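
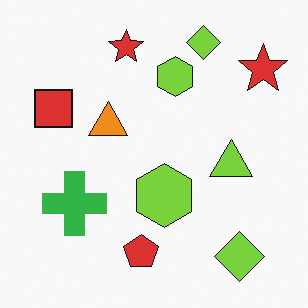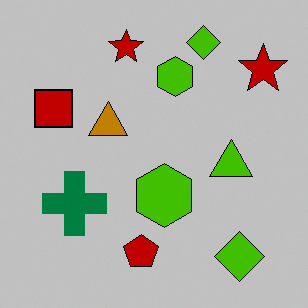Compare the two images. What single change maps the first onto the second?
The second image is the first heavily posterized to just a handful of flat colors.

Each flat color has snapped to a coarser quantized level — most visibly, the near-white background has dropped to a flat grey.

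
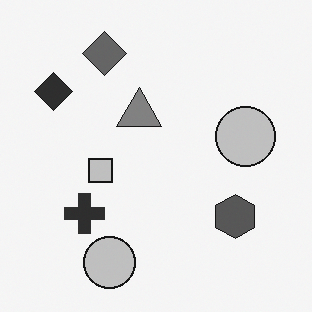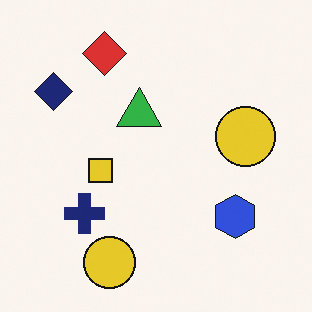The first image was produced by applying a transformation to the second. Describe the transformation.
This is the original image converted to grayscale.

All color is removed — every shape is now a shade of grey.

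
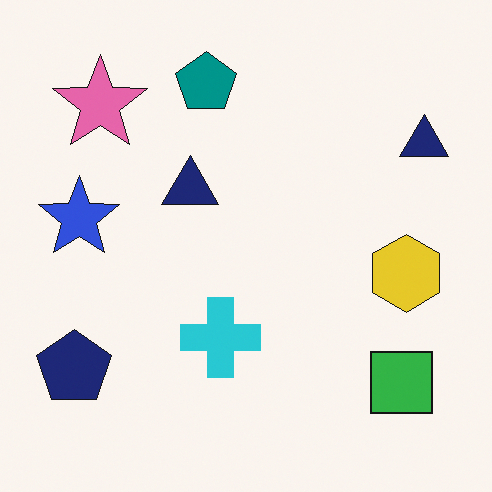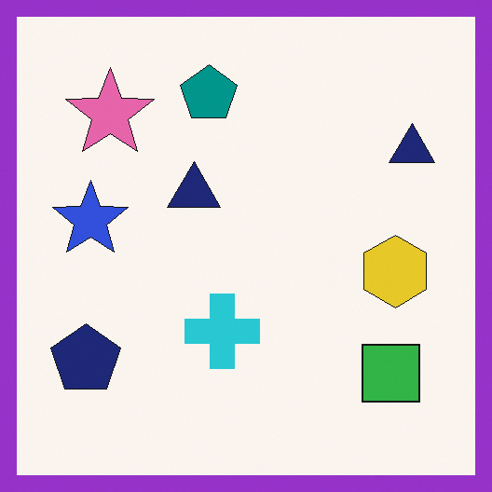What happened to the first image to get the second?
It was framed with a purple border.

A solid purple frame runs around the edge of the second image, with the content slightly shrunk inside it.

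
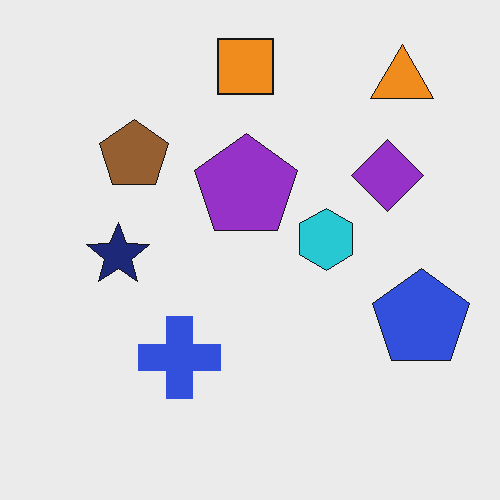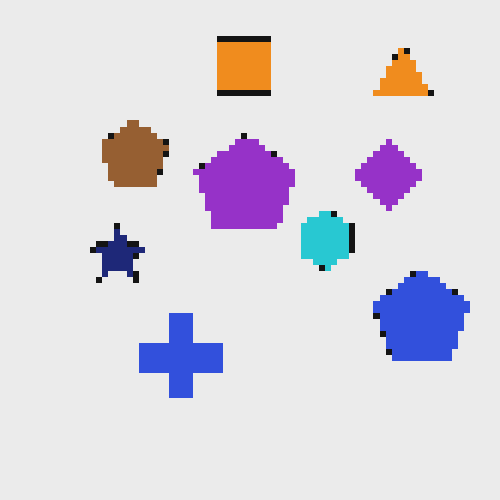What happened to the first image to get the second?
This is the original image pixelated into visible square blocks.

Shapes are reduced to large square blocks; fine edges and outlines are lost — a downscale-then-upscale (mosaic) effect.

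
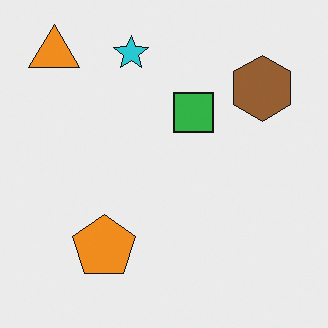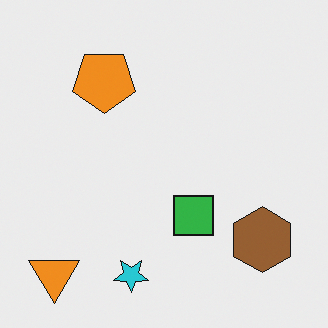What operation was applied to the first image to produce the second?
The second image is the first flipped vertically (top ↔ bottom).

The orange triangle is in the top-left of the first image and the bottom-left of the second — shapes on opposite sides of the horizontal midline have swapped in a mirror flip.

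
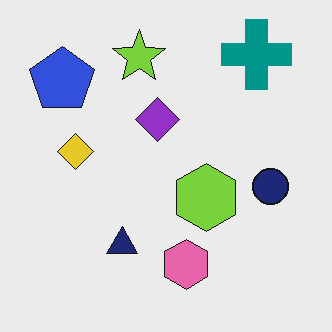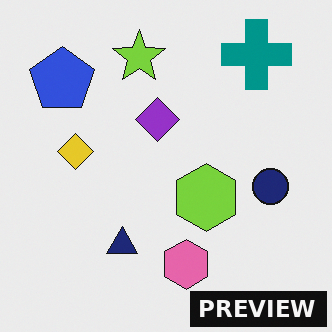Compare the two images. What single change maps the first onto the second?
Watermarked with the text "PREVIEW" in the lower-right corner.

A dark label reading "PREVIEW" appears in the lower-right corner.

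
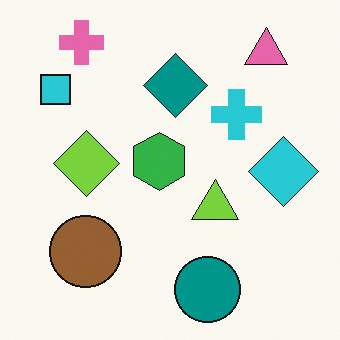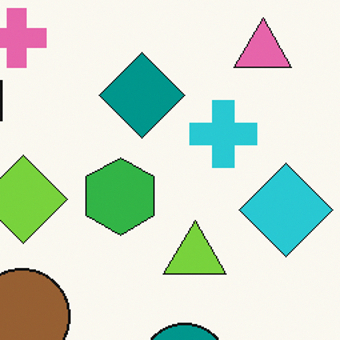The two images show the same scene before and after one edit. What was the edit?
The transformation is: cropped to a modestly smaller region and rescaled.

The visible shapes are larger and the field of view is narrower; shapes near the original edges may be partly or wholly outside the frame — a crop-and-rescale.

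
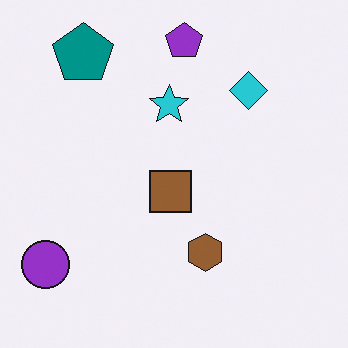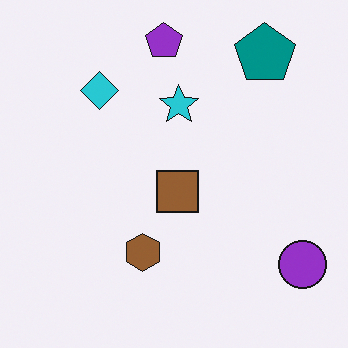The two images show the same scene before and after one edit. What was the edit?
The transformation is: flipped horizontally (left ↔ right).

The purple circle is in the bottom-left of the first image and the bottom-right of the second — shapes on opposite sides of the vertical midline have swapped in a mirror flip.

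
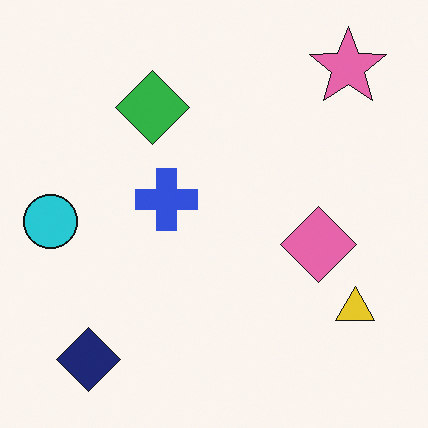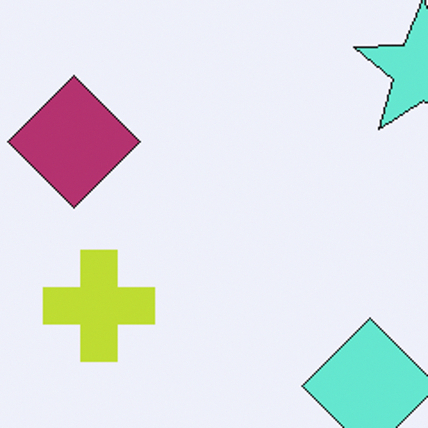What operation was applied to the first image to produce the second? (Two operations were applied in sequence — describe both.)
The image was cropped to a noticeably smaller region and rescaled, then hue-shifted by a large amount.

The visible shapes are larger and the field of view is narrower; shapes near the original edges may be partly or wholly outside the frame — a crop-and-rescale. Every shape's color has rotated by the same amount around the hue wheel — a uniform hue shift.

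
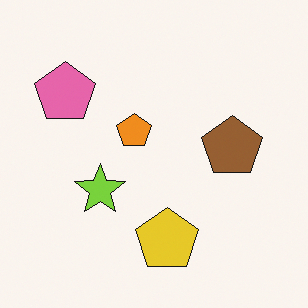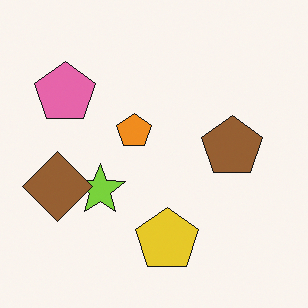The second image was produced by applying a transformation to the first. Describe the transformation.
The image was overlaid with an additional brown diamond.

A brown diamond appears in the second image that is absent from the first.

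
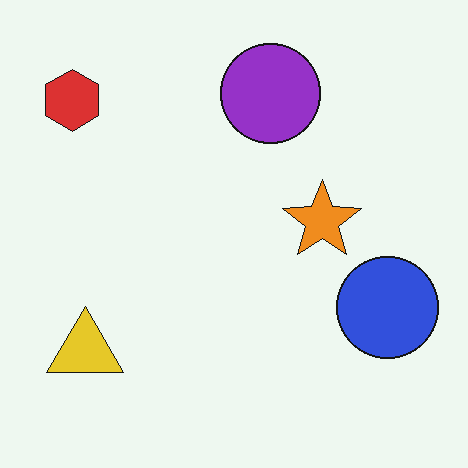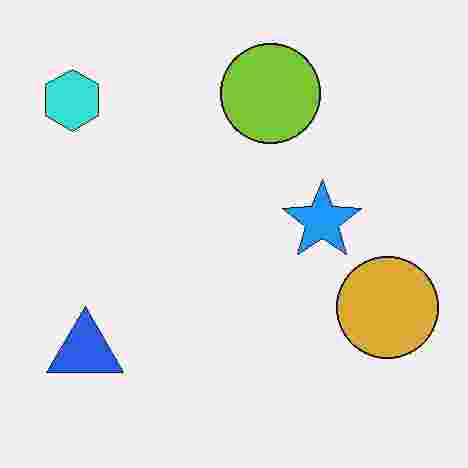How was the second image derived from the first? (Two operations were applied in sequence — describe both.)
It was hue-shifted through roughly half the color wheel, then degraded with heavy JPEG compression.

Every shape's color has rotated by the same amount around the hue wheel — a uniform hue shift. Blocky 8×8 compression artifacts appear around shape edges and the flat background shows ringing — characteristic JPEG degradation.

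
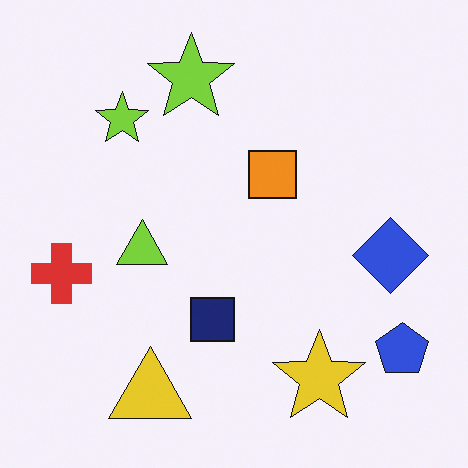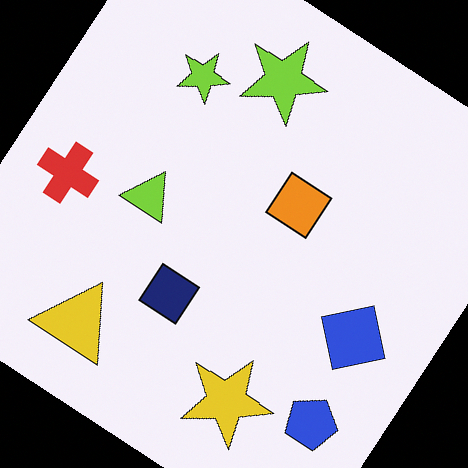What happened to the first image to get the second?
The transformation is: rotated clockwise by a large amount — several tens of degrees.

Every shape is tilted by the same angle and the image corners show triangular fill wedges — a whole-image rotation by a non-right angle.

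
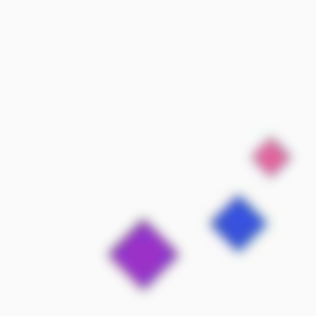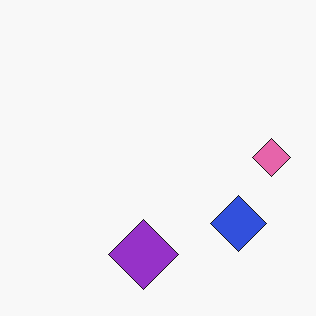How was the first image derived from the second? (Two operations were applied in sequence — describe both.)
Degraded with heavy JPEG compression, then heavily blurred.

Blocky 8×8 compression artifacts appear around shape edges and the flat background shows ringing — characteristic JPEG degradation. Shape edges and outlines are uniformly softened across the whole image.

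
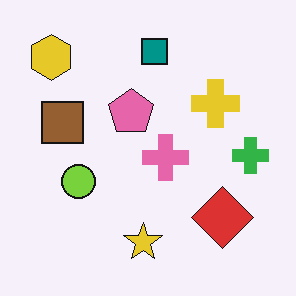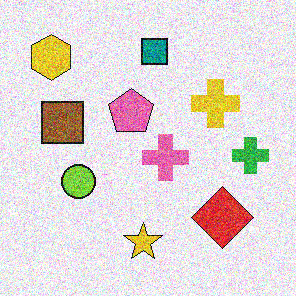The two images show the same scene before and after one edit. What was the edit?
The second image is the first degraded with strong gaussian noise.

Random speckle covers the whole image, including the flat background.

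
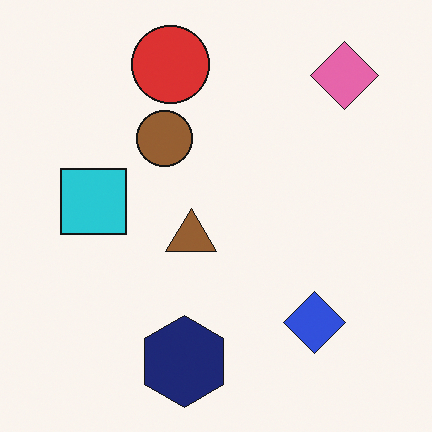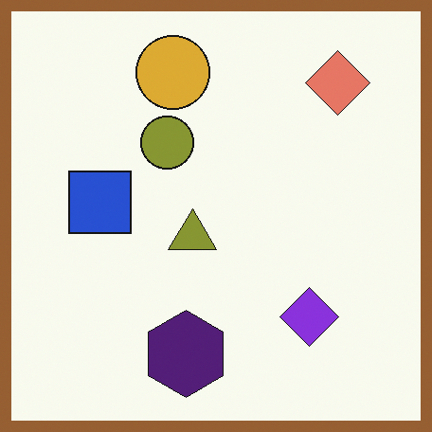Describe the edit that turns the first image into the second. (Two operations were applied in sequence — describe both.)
The transformation is: hue-shifted by a small amount, then framed with a brown border.

Every shape's color has rotated by the same amount around the hue wheel — a uniform hue shift. A solid brown frame runs around the edge of the second image, with the content slightly shrunk inside it.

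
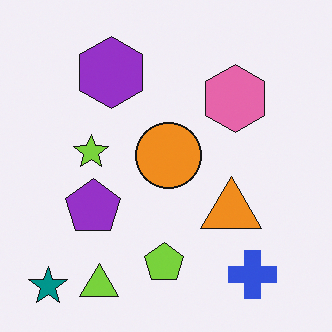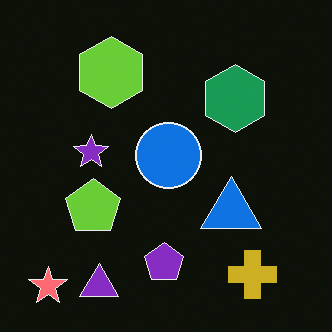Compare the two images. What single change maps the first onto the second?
The transformation is: color-inverted (negative).

The light background has become dark and every shape's color is its complement — a photographic negative.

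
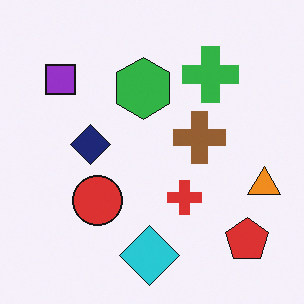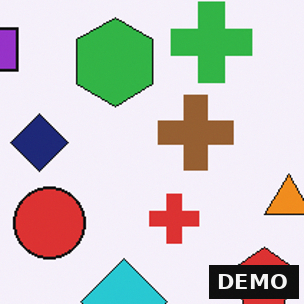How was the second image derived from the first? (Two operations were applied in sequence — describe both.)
This is the original image cropped slightly and scaled back up, then watermarked with the text "DEMO" in the lower-right corner.

The visible shapes are larger and the field of view is narrower; shapes near the original edges may be partly or wholly outside the frame — a crop-and-rescale. A dark label reading "DEMO" appears in the lower-right corner.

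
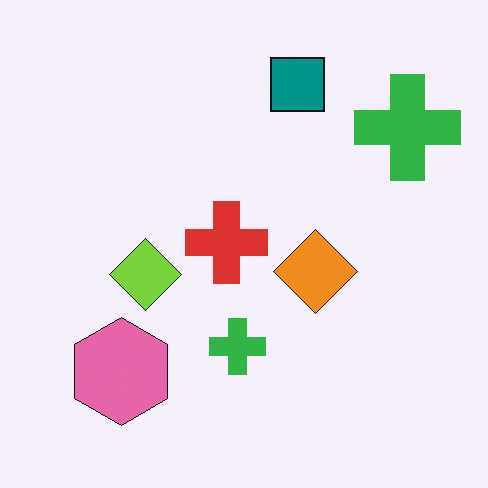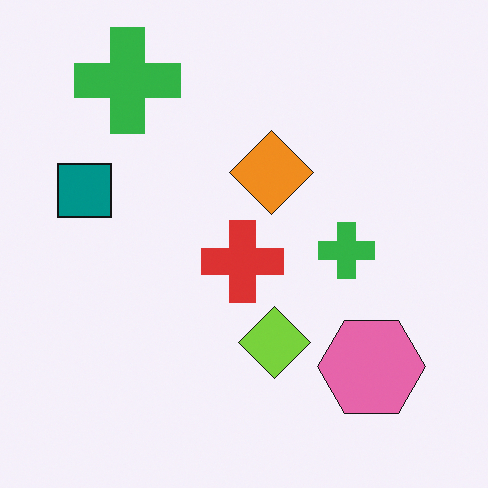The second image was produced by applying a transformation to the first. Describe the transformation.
Rotated 90° counter-clockwise.

The pink hexagon sits in the bottom-left of the first image and the bottom-right of the second — consistent with a whole-image 90° counter-clockwise rotation.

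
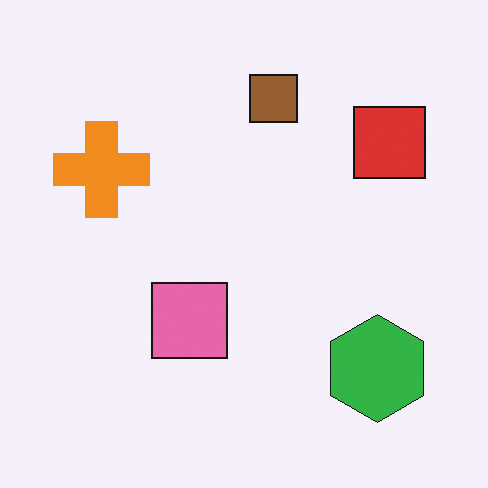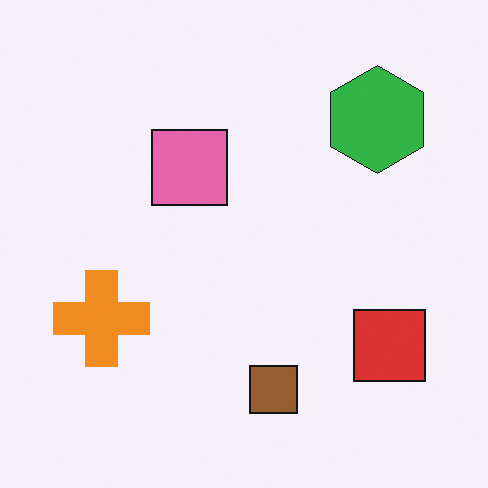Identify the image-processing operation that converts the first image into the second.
The image was flipped vertically (top ↔ bottom).

The brown square is in the top of the first image and the bottom of the second — shapes on opposite sides of the horizontal midline have swapped in a mirror flip.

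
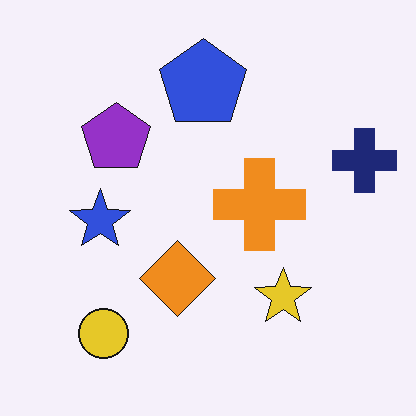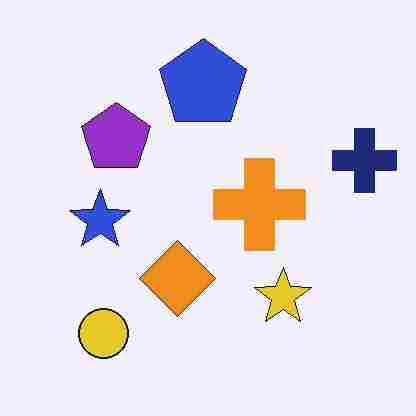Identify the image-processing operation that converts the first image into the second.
Heavily JPEG-compressed with obvious blocking artifacts.

Blocky 8×8 compression artifacts appear around shape edges and the flat background shows ringing — characteristic JPEG degradation.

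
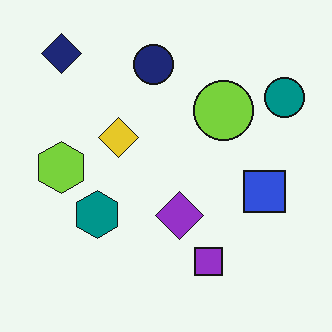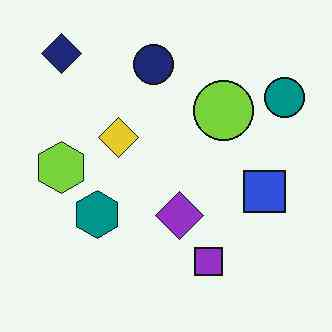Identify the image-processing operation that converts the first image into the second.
JPEG-compressed with visible artifacts.

Blocky 8×8 compression artifacts appear around shape edges and the flat background shows ringing — characteristic JPEG degradation.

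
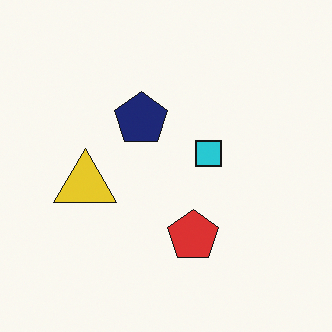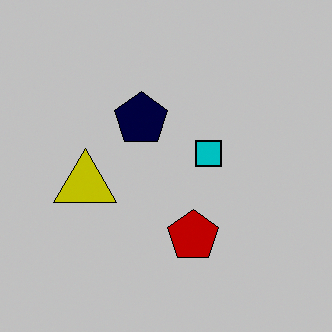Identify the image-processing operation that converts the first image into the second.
Heavily posterized to just a handful of flat colors.

Each flat color has snapped to a coarser quantized level — most visibly, the near-white background has dropped to a flat grey.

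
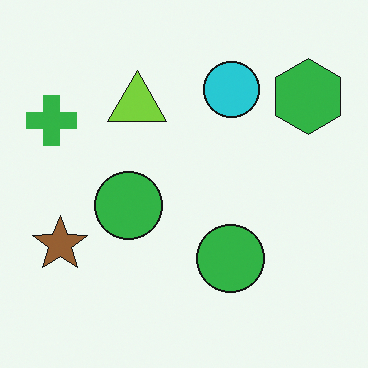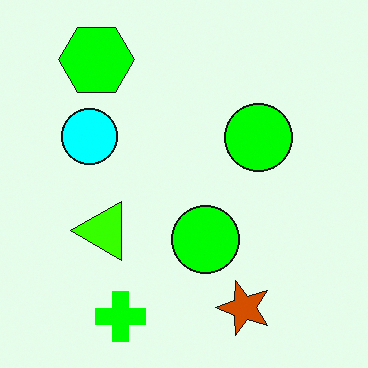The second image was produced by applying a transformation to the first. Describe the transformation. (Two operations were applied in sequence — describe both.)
The image was made much more vivid (saturation change), then rotated 90° counter-clockwise.

All colors are more vivid — a global saturation change. The green hexagon sits in the top-right of the first image and the top-left of the second — consistent with a whole-image 90° counter-clockwise rotation.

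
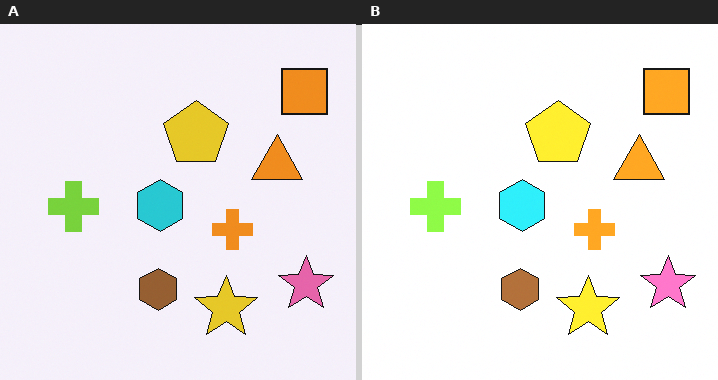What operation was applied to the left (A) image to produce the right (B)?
The transformation is: brightened a little.

Every pixel — background and shapes alike — is uniformly brightened.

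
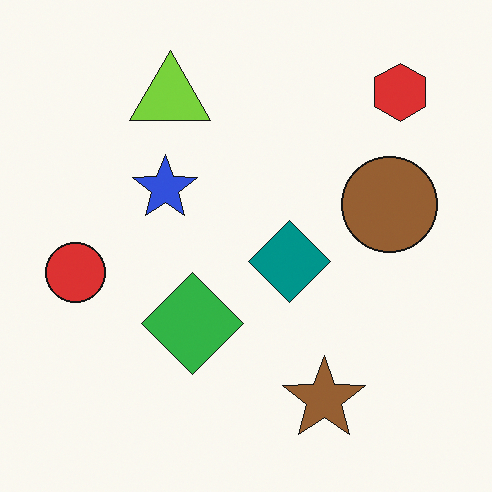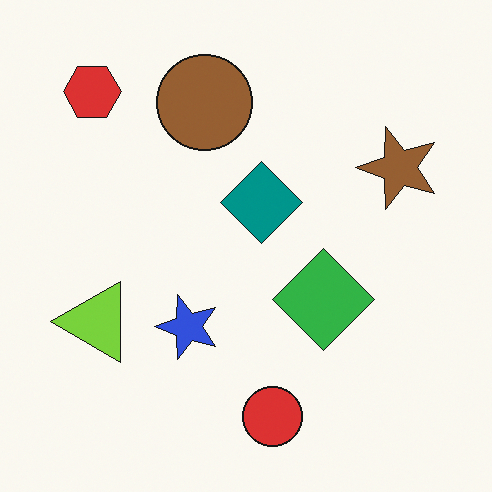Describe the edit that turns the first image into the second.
The transformation is: rotated 90° counter-clockwise.

The red hexagon sits in the top-right of the first image and the top-left of the second — consistent with a whole-image 90° counter-clockwise rotation.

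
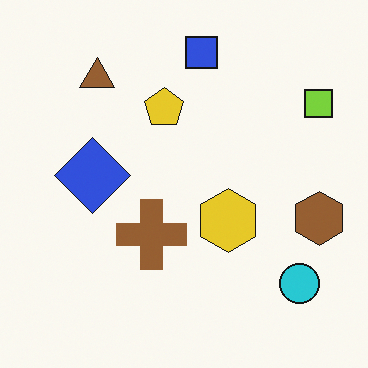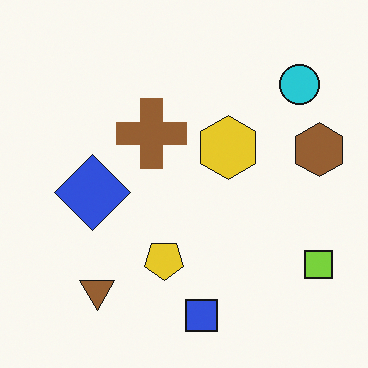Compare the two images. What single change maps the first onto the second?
This is the original image flipped vertically (top ↔ bottom).

The blue square is in the top of the first image and the bottom of the second — shapes on opposite sides of the horizontal midline have swapped in a mirror flip.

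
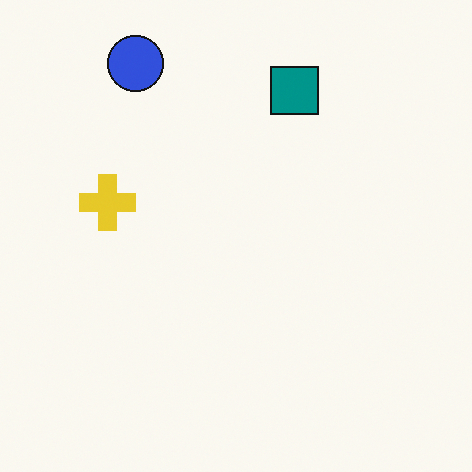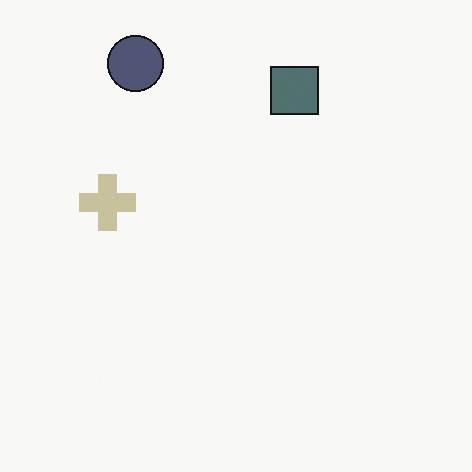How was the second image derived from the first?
It was made much more muted (saturation change).

All colors are more muted and greyish — a global saturation change.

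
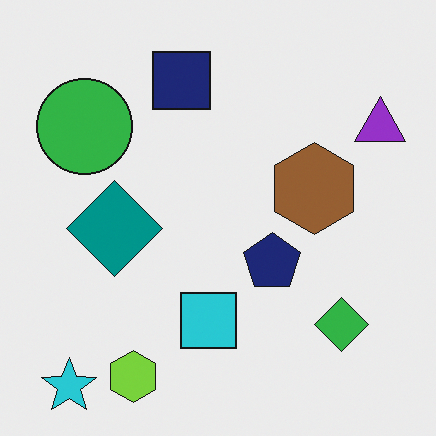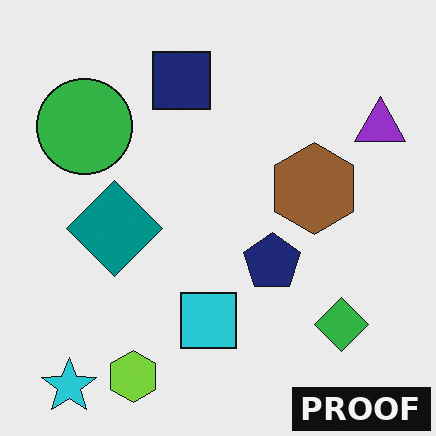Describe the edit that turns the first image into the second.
It was watermarked with the text "PROOF" in the lower-right corner.

A dark label reading "PROOF" appears in the lower-right corner.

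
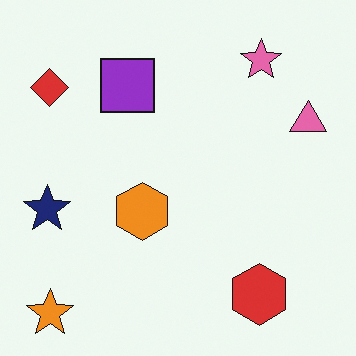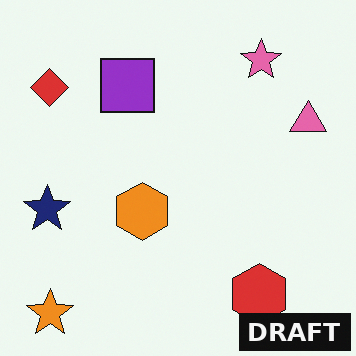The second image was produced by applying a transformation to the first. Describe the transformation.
The transformation is: watermarked with the text "DRAFT" in the lower-right corner.

A dark label reading "DRAFT" appears in the lower-right corner.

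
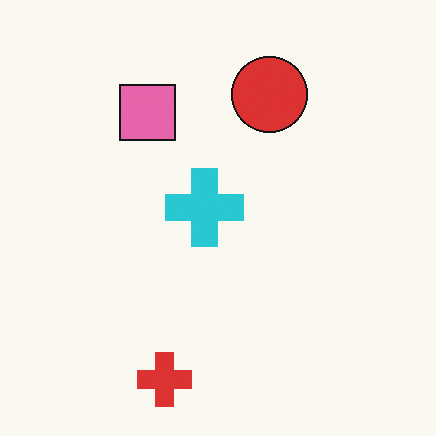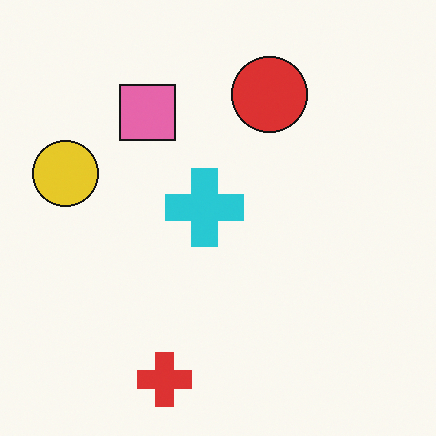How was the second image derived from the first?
The second image is the first overlaid with an additional yellow circle.

A yellow circle appears in the second image that is absent from the first.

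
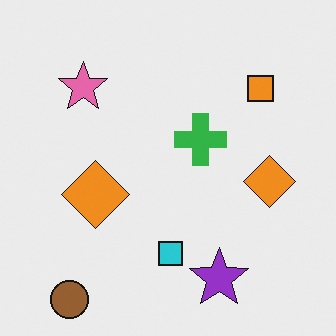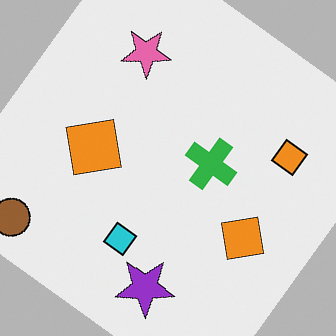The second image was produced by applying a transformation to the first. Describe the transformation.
This is the original image rotated clockwise by a large amount — several tens of degrees.

Every shape is tilted by the same angle and the image corners show triangular fill wedges — a whole-image rotation by a non-right angle.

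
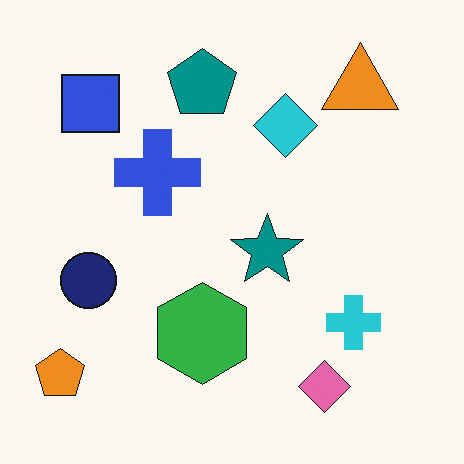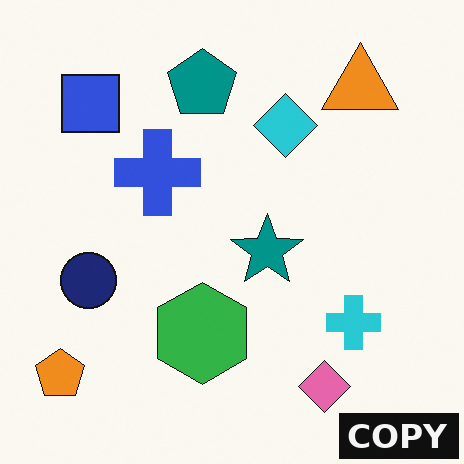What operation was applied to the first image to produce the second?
This is the original image watermarked with the text "COPY" in the lower-right corner.

A dark label reading "COPY" appears in the lower-right corner.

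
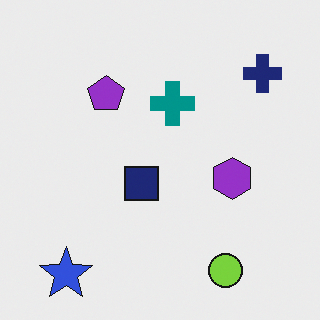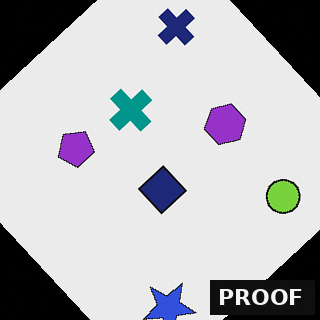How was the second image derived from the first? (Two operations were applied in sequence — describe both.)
This is the original image rotated counter-clockwise by a large amount — several tens of degrees, then watermarked with the text "PROOF" in the lower-right corner.

Every shape is tilted by the same angle and the image corners show triangular fill wedges — a whole-image rotation by a non-right angle. A dark label reading "PROOF" appears in the lower-right corner.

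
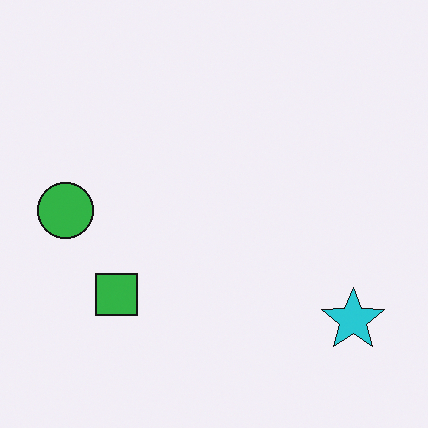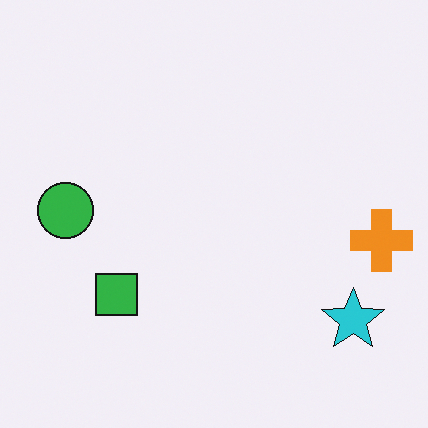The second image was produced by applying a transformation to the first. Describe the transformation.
The second image is the first overlaid with an additional orange cross.

An orange cross appears in the second image that is absent from the first.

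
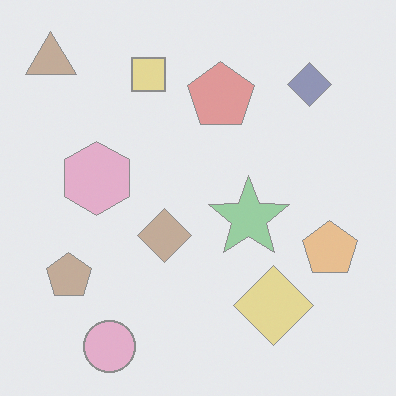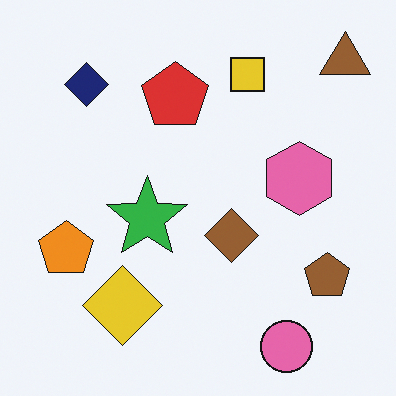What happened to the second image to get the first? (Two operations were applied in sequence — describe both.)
It was flipped horizontally (left ↔ right), then given much lower contrast.

The brown triangle is in the top-right of the second image and the top-left of the first — shapes on opposite sides of the vertical midline have swapped in a mirror flip. Tones are pushed toward mid-grey across the whole image — a global contrast change.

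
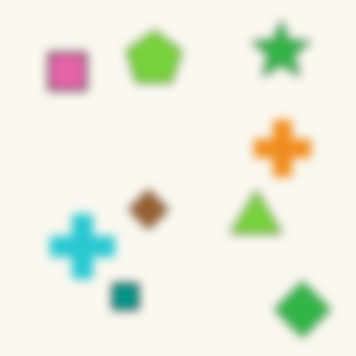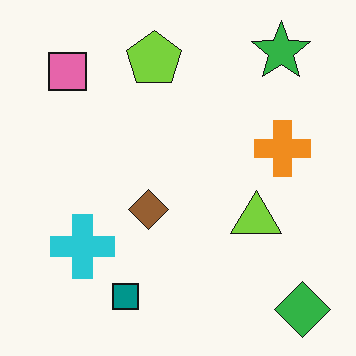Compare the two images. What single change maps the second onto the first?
The first image is the second noticeably gaussian-blurred.

Shape edges and outlines are uniformly softened across the whole image.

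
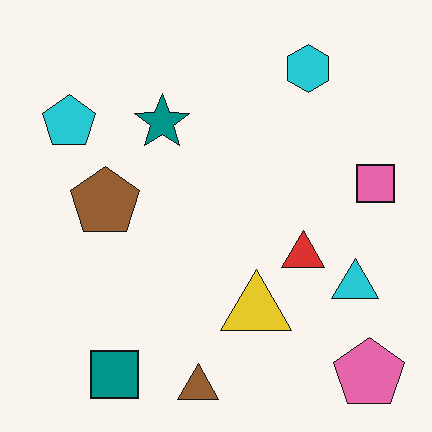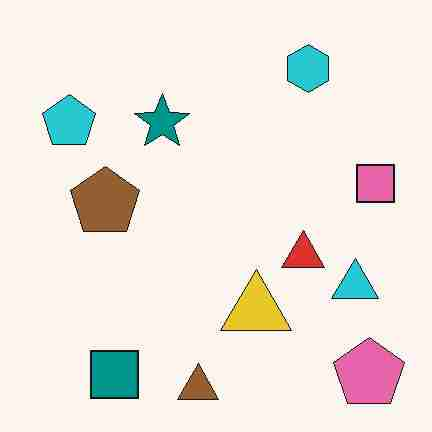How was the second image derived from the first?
The second image is the first degraded with heavy JPEG compression.

Blocky 8×8 compression artifacts appear around shape edges and the flat background shows ringing — characteristic JPEG degradation.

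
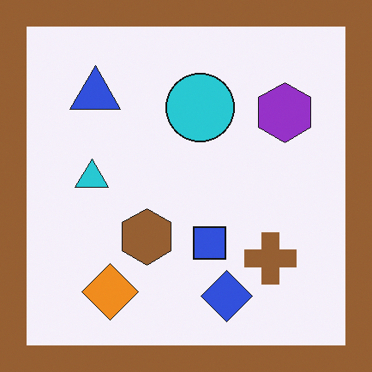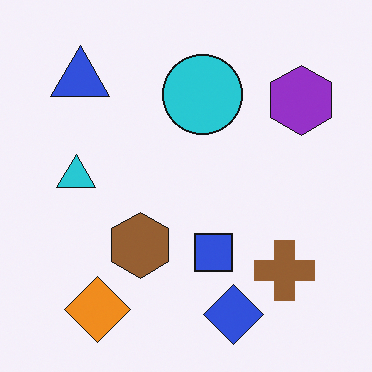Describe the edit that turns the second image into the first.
This is the original image framed with a brown border.

A solid brown frame runs around the edge of the first image, with the content slightly shrunk inside it.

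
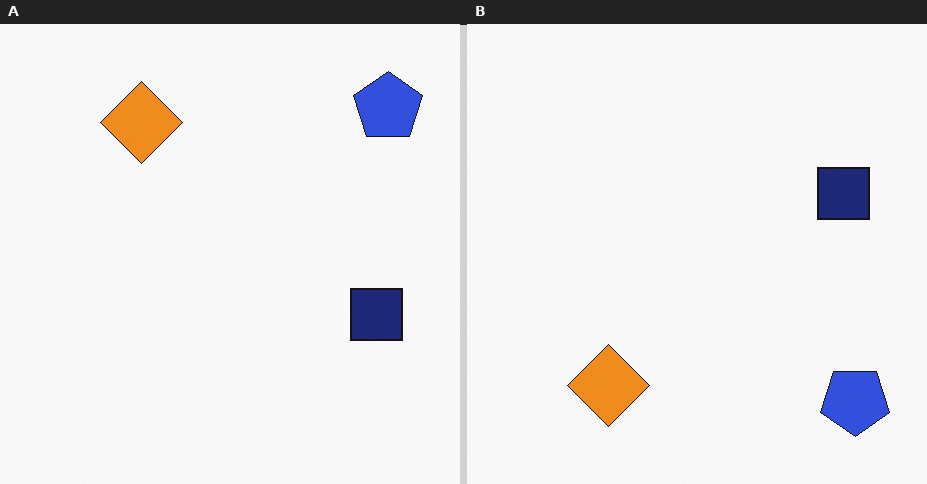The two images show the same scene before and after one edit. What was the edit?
It was flipped vertically (top ↔ bottom).

The blue pentagon is in the top-right of the left (A) image and the bottom-right of the right (B) — shapes on opposite sides of the horizontal midline have swapped in a mirror flip.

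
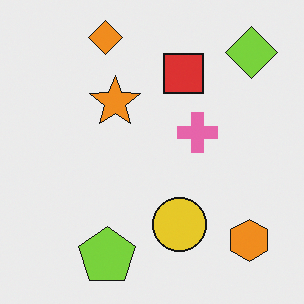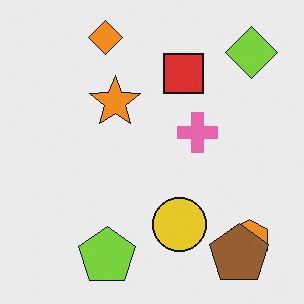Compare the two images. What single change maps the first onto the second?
The image was overlaid with an additional brown pentagon.

A brown pentagon appears in the second image that is absent from the first.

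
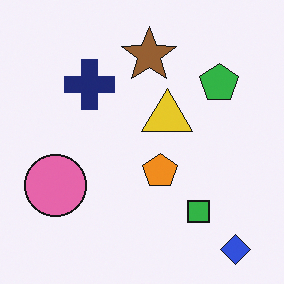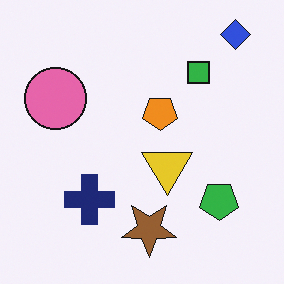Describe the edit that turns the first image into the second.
Flipped vertically (top ↔ bottom).

The blue diamond is in the bottom-right of the first image and the top-right of the second — shapes on opposite sides of the horizontal midline have swapped in a mirror flip.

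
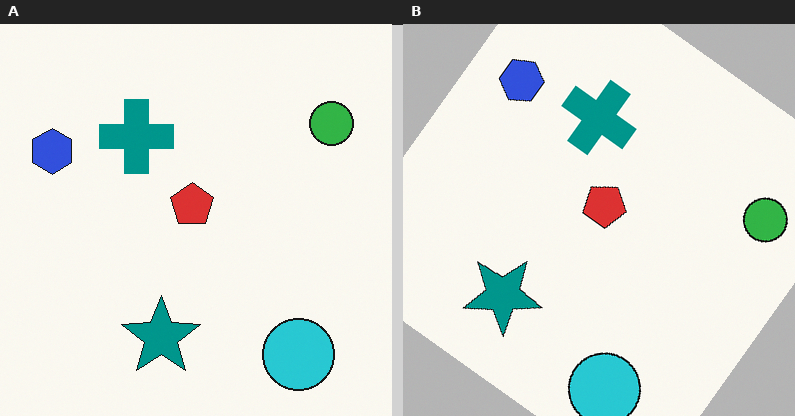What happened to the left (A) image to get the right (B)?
Rotated clockwise by a large amount — several tens of degrees.

Every shape is tilted by the same angle and the image corners show triangular fill wedges — a whole-image rotation by a non-right angle.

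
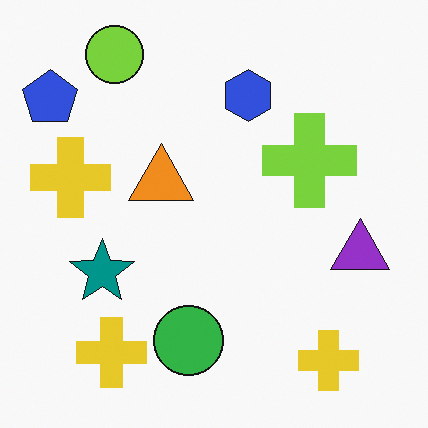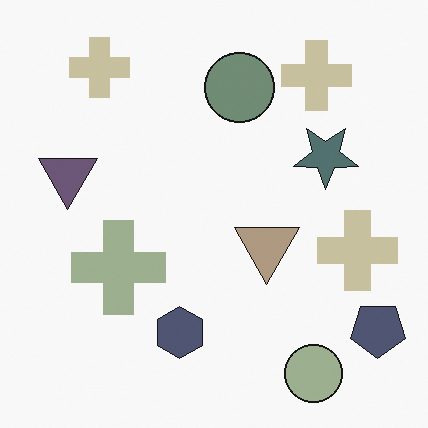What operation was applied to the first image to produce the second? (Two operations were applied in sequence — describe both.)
The second image is the first made much more muted (saturation change), then rotated 180°.

All colors are more muted and greyish — a global saturation change. The blue pentagon sits in the top-left of the first image and the bottom-right of the second — consistent with a whole-image 180° rotation.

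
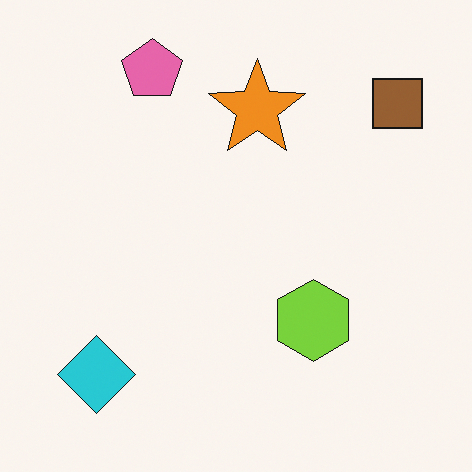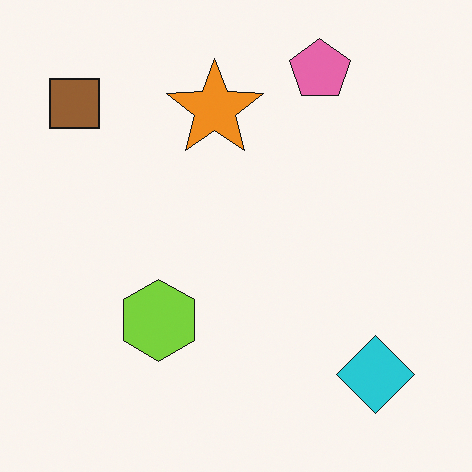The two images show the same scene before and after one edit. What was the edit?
The image was flipped horizontally (left ↔ right).

The brown square is in the top-right of the first image and the top-left of the second — shapes on opposite sides of the vertical midline have swapped in a mirror flip.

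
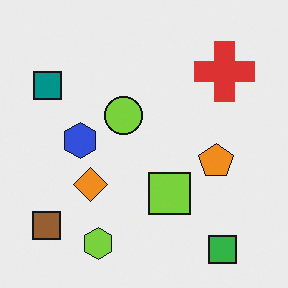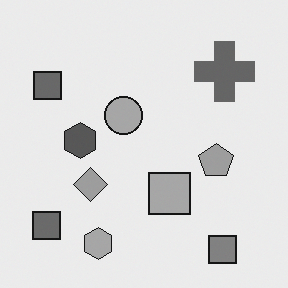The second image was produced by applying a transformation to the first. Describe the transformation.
Converted to grayscale.

All color is removed — every shape is now a shade of grey.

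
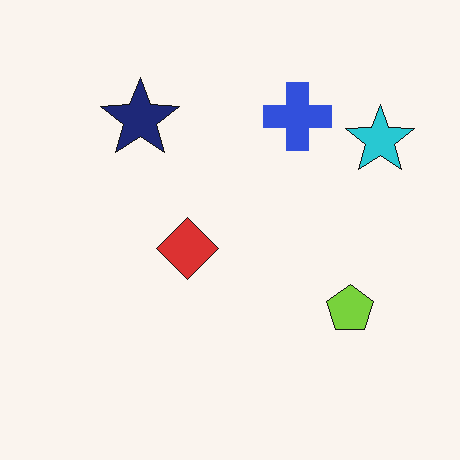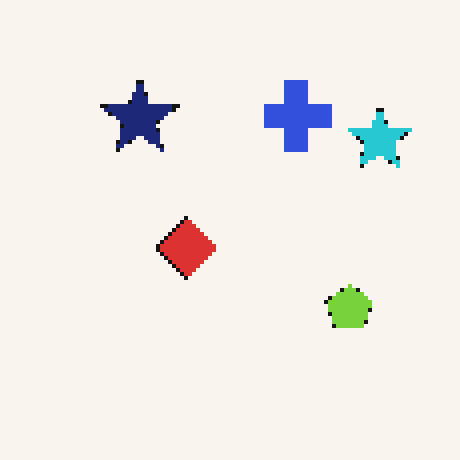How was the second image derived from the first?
This is the original image mildly pixelated.

Shapes are reduced to large square blocks; fine edges and outlines are lost — a downscale-then-upscale (mosaic) effect.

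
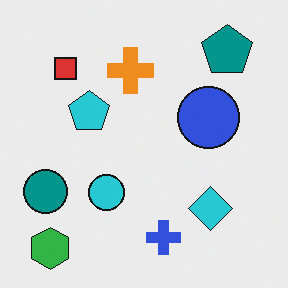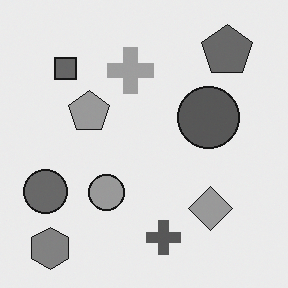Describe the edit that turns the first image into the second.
Converted to grayscale.

All color is removed — every shape is now a shade of grey.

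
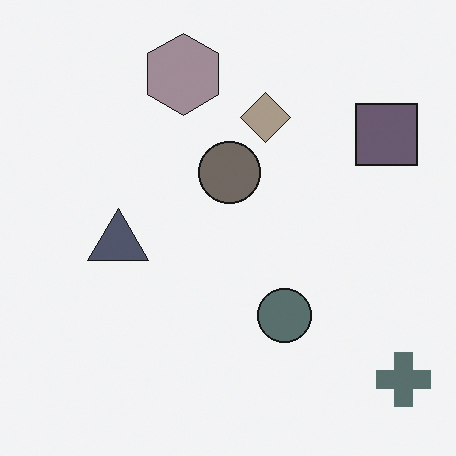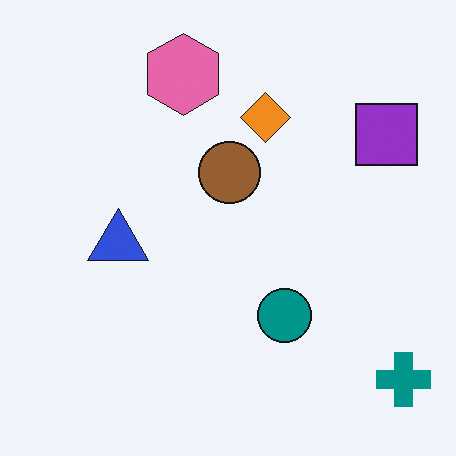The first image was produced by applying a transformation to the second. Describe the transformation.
This is the original image heavily desaturated.

All colors are more muted and greyish — a global saturation change.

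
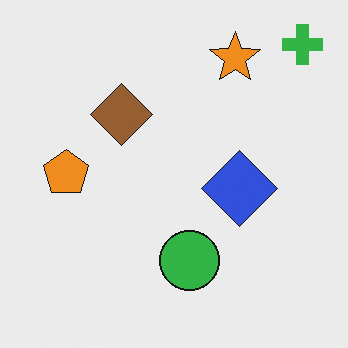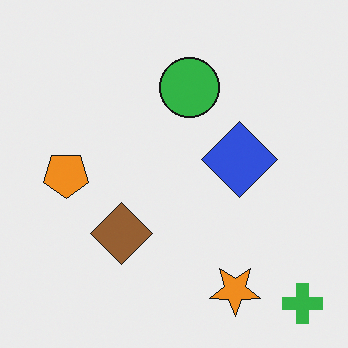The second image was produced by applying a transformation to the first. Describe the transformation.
This is the original image flipped vertically (top ↔ bottom).

The green cross is in the top-right of the first image and the bottom-right of the second — shapes on opposite sides of the horizontal midline have swapped in a mirror flip.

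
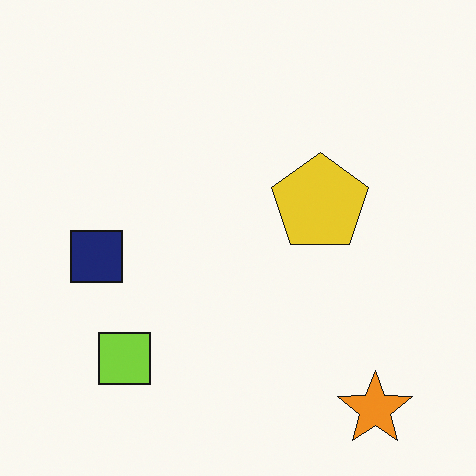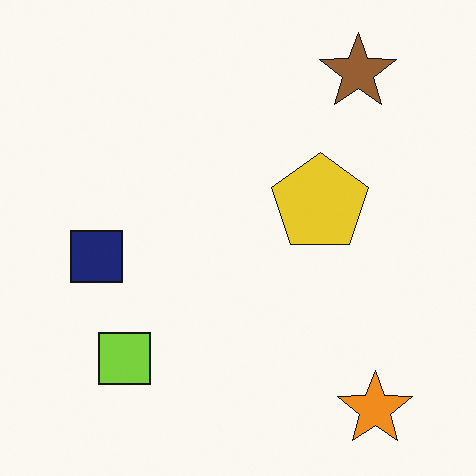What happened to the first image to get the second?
The transformation is: overlaid with an additional brown star.

A brown star appears in the second image that is absent from the first.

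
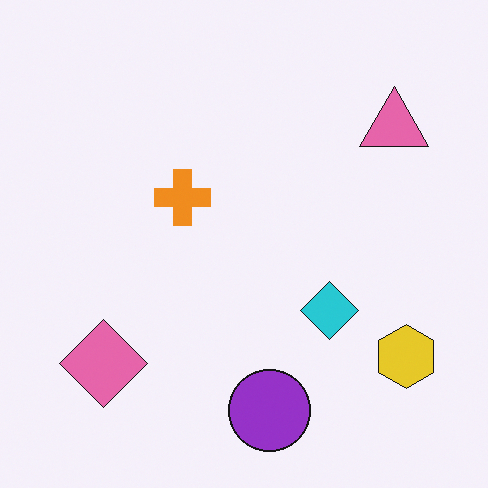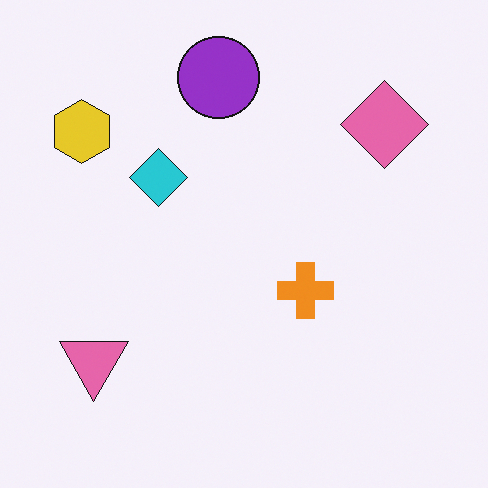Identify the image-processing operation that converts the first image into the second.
Rotated 180°.

The yellow hexagon sits in the bottom-right of the first image and the top-left of the second — consistent with a whole-image 180° rotation.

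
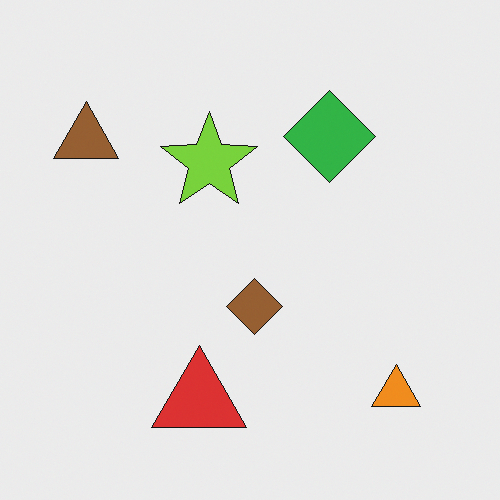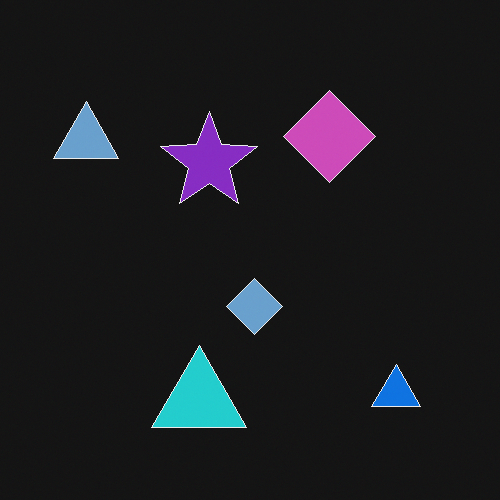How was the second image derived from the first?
It was color-inverted (negative).

The light background has become dark and every shape's color is its complement — a photographic negative.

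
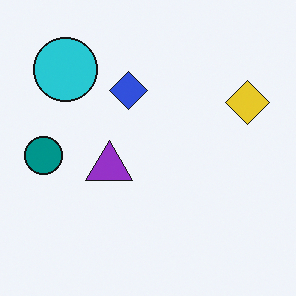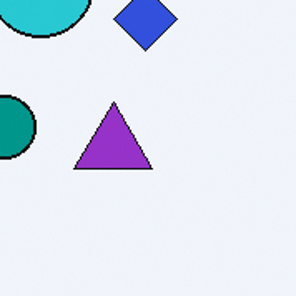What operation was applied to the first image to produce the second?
It was cropped to a noticeably smaller region and rescaled.

The visible shapes are larger and the field of view is narrower; shapes near the original edges may be partly or wholly outside the frame — a crop-and-rescale.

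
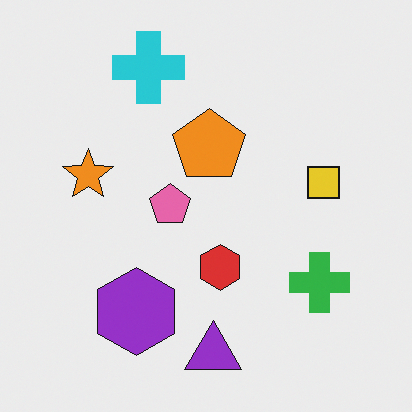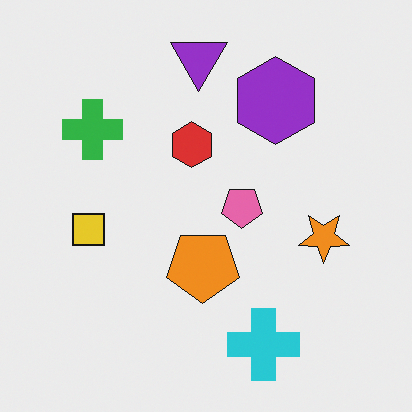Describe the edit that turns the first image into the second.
The transformation is: rotated 180°.

The cyan cross sits in the top of the first image and the bottom of the second — consistent with a whole-image 180° rotation.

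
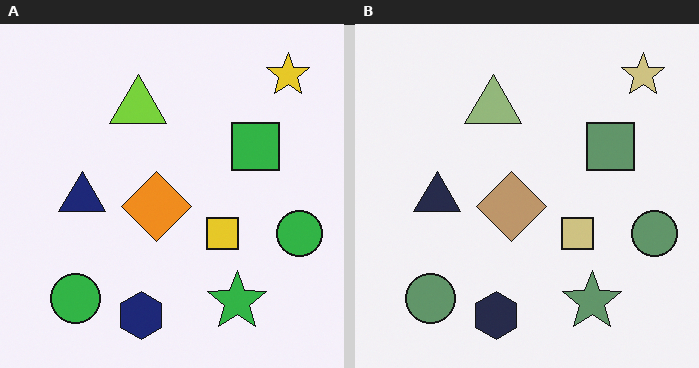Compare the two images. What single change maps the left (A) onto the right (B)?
It was made much more muted (saturation change).

All colors are more muted and greyish — a global saturation change.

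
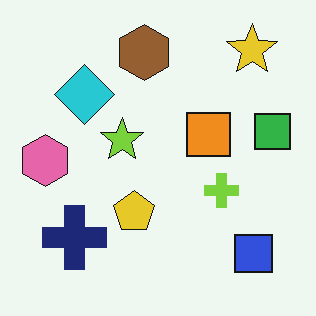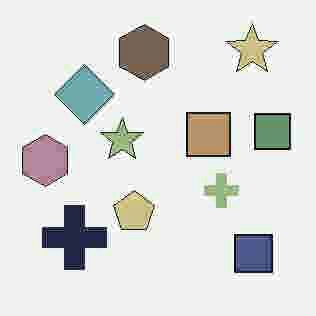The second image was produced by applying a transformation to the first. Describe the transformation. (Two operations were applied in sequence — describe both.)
The image was degraded with heavy JPEG compression, then heavily desaturated.

Blocky 8×8 compression artifacts appear around shape edges and the flat background shows ringing — characteristic JPEG degradation. All colors are more muted and greyish — a global saturation change.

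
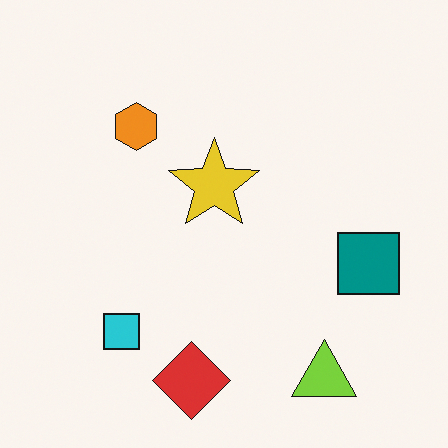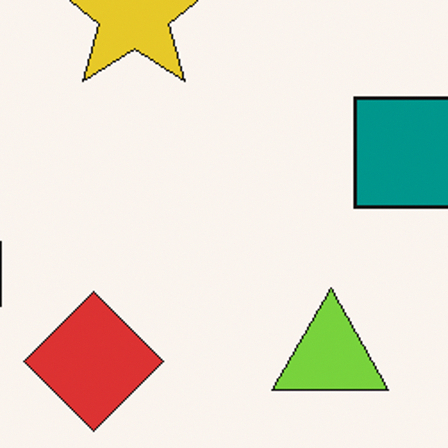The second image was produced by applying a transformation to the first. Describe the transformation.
The transformation is: cropped to a noticeably smaller region and rescaled.

The visible shapes are larger and the field of view is narrower; shapes near the original edges may be partly or wholly outside the frame — a crop-and-rescale.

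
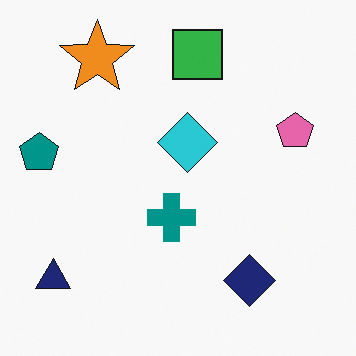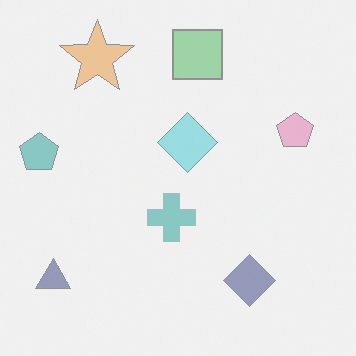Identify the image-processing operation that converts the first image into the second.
The second image is the first given much lower contrast.

Tones are pushed toward mid-grey across the whole image — a global contrast change.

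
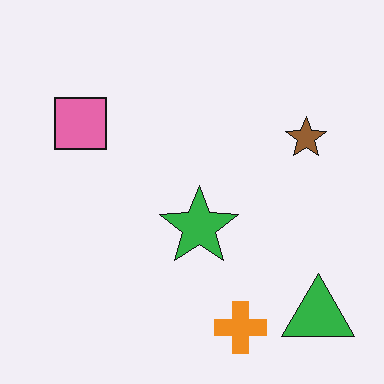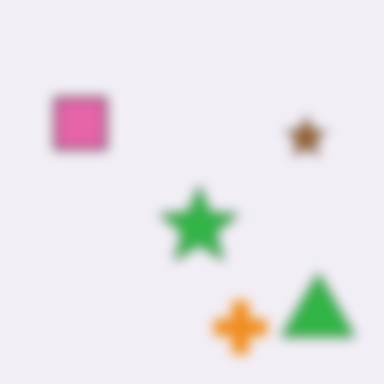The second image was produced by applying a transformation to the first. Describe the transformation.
Heavily blurred.

Shape edges and outlines are uniformly softened across the whole image.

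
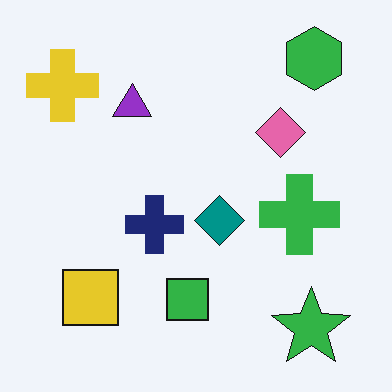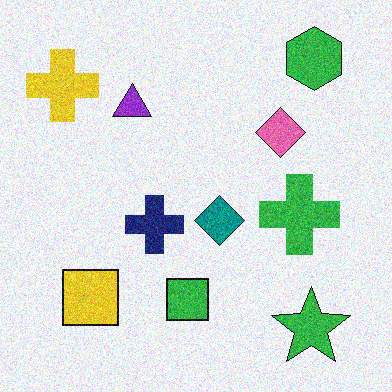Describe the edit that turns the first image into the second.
Degraded with moderate additive noise.

Random speckle covers the whole image, including the flat background.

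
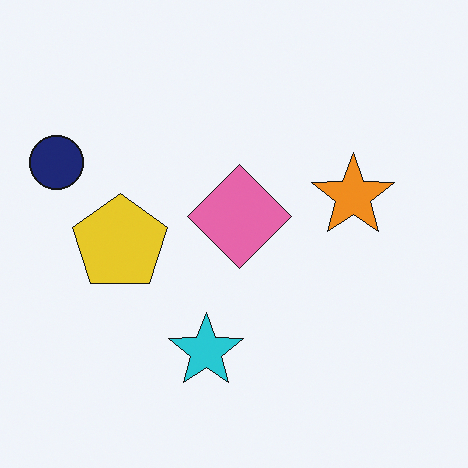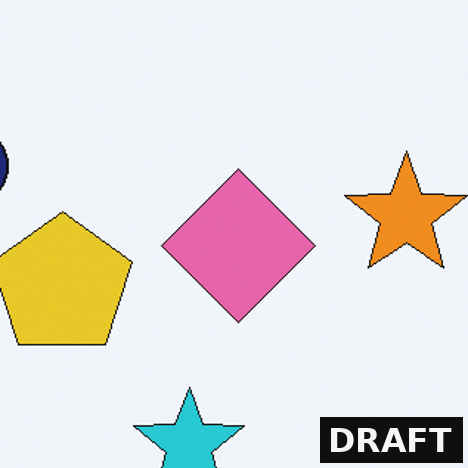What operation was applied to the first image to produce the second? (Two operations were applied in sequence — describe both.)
The second image is the first cropped slightly and scaled back up, then watermarked with the text "DRAFT" in the lower-right corner.

The visible shapes are larger and the field of view is narrower; shapes near the original edges may be partly or wholly outside the frame — a crop-and-rescale. A dark label reading "DRAFT" appears in the lower-right corner.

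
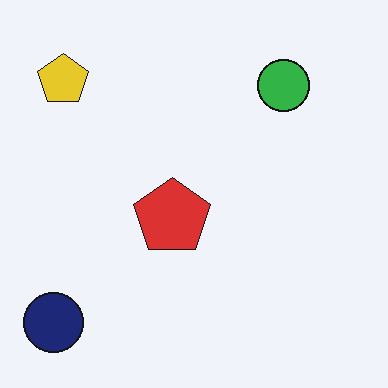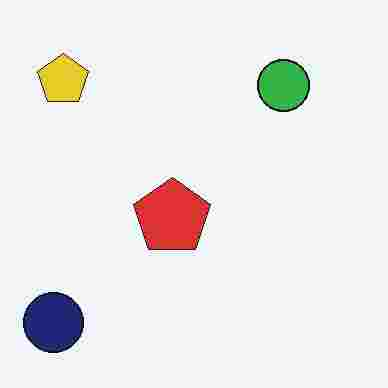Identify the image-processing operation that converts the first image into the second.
It was heavily JPEG-compressed with obvious blocking artifacts.

Blocky 8×8 compression artifacts appear around shape edges and the flat background shows ringing — characteristic JPEG degradation.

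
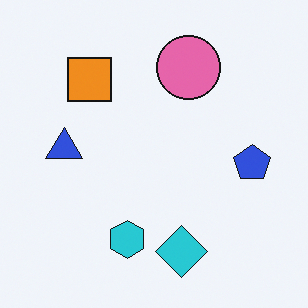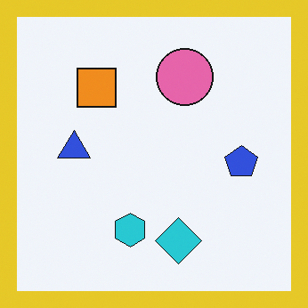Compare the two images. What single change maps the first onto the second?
It was framed with a yellow border.

A solid yellow frame runs around the edge of the second image, with the content slightly shrunk inside it.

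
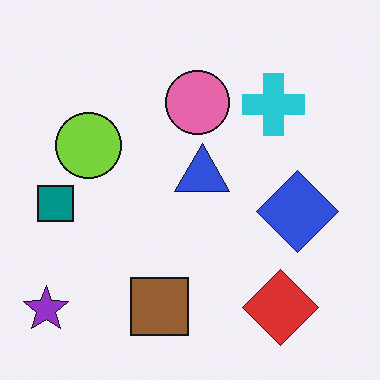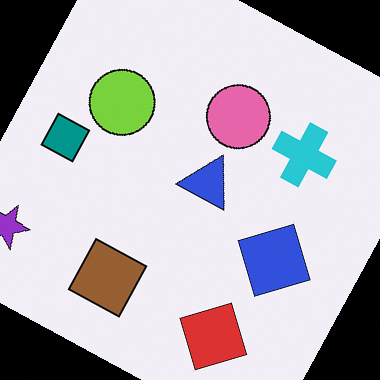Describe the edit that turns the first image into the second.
The second image is the first rotated clockwise by a clearly visible amount.

Every shape is tilted by the same angle and the image corners show triangular fill wedges — a whole-image rotation by a non-right angle.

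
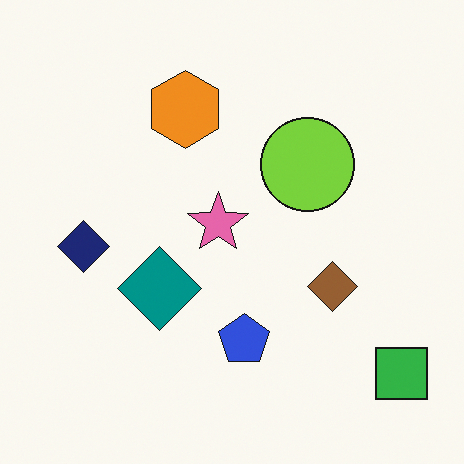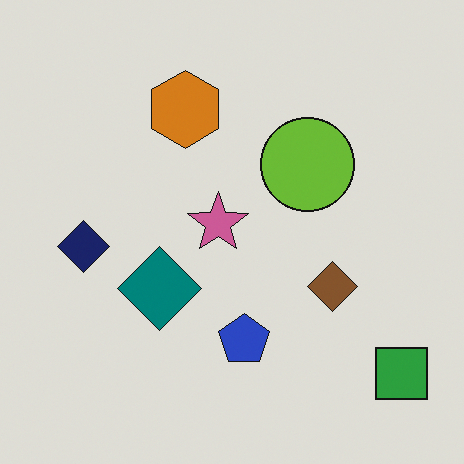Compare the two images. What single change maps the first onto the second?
This is the original image darkened a little.

Every pixel — background and shapes alike — is uniformly darkened.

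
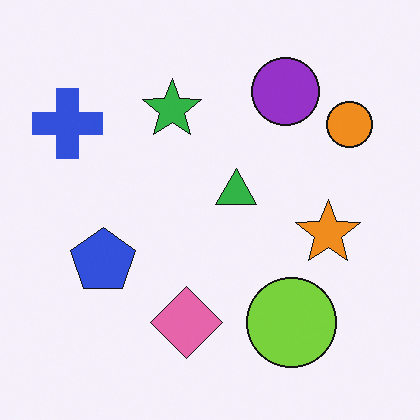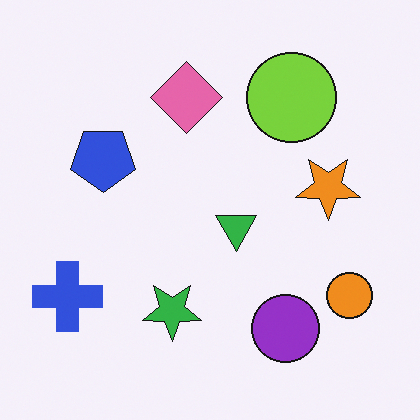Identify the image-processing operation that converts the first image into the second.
The transformation is: flipped vertically (top ↔ bottom).

The purple circle is in the top-right of the first image and the bottom-right of the second — shapes on opposite sides of the horizontal midline have swapped in a mirror flip.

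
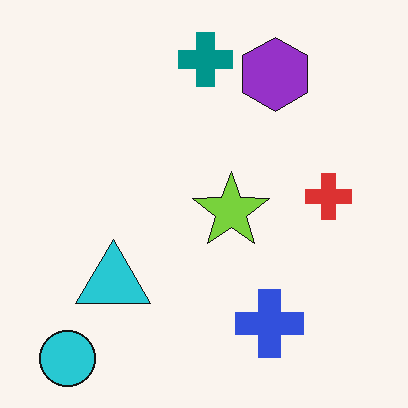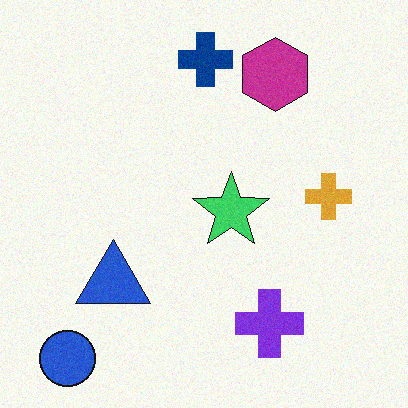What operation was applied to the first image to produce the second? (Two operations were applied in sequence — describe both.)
Hue-shifted slightly, then degraded with a light layer of grain.

Every shape's color has rotated by the same amount around the hue wheel — a uniform hue shift. Random speckle covers the whole image, including the flat background.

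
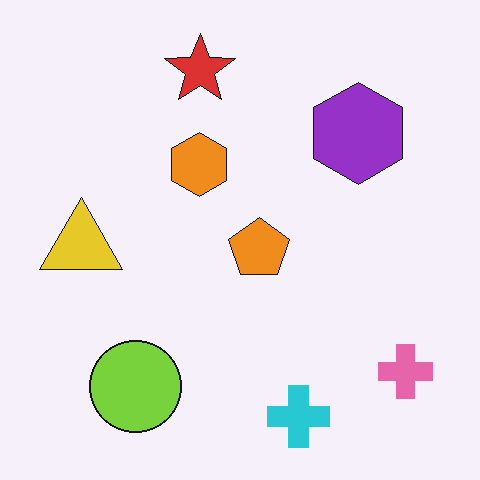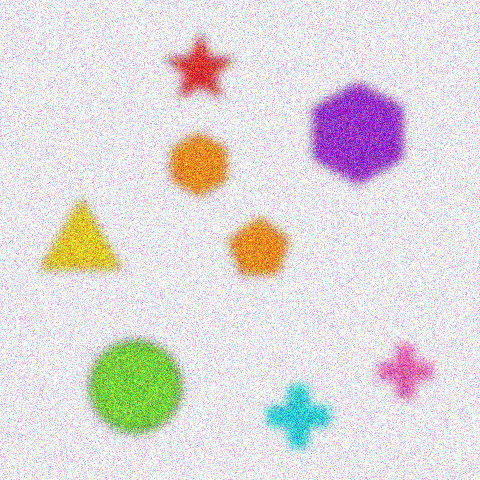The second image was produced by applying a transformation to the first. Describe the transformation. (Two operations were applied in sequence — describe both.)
This is the original image moderately blurred, then degraded with a thick layer of grain.

Shape edges and outlines are uniformly softened across the whole image. Random speckle covers the whole image, including the flat background.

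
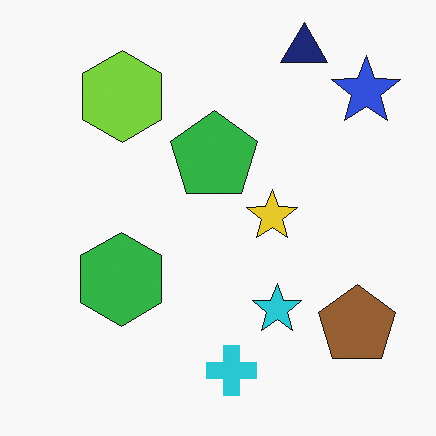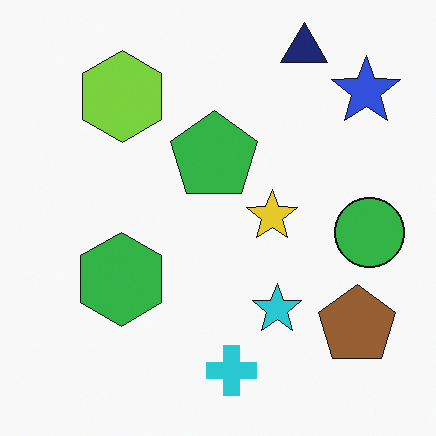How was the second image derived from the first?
This is the original image overlaid with an additional green circle.

A green circle appears in the second image that is absent from the first.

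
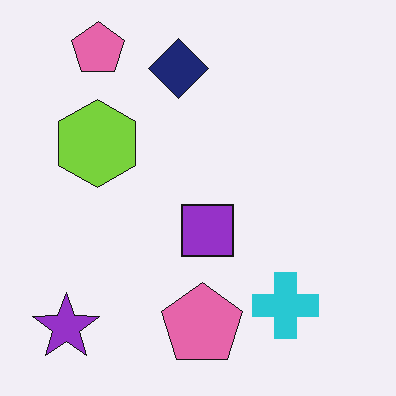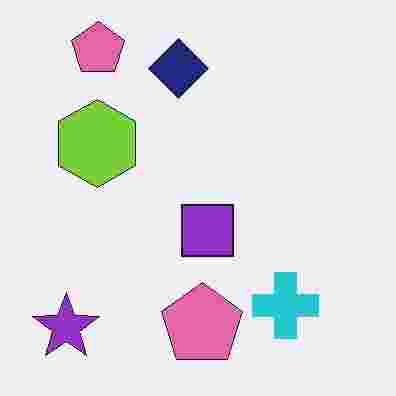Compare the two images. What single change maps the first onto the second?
It was degraded with heavy JPEG compression.

Blocky 8×8 compression artifacts appear around shape edges and the flat background shows ringing — characteristic JPEG degradation.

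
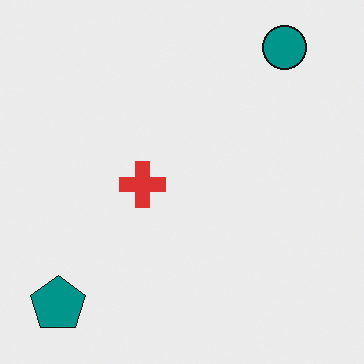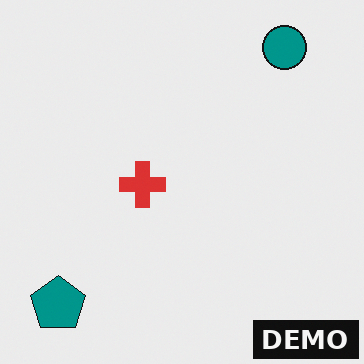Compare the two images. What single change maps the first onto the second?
The transformation is: watermarked with the text "DEMO" in the lower-right corner.

A dark label reading "DEMO" appears in the lower-right corner.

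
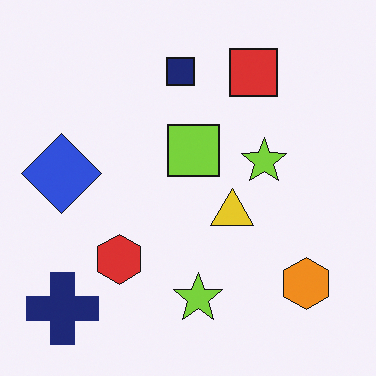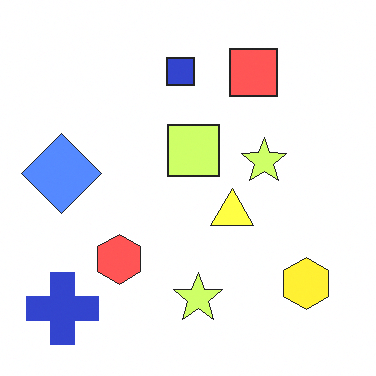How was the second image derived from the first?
The transformation is: substantially brightened.

Every pixel — background and shapes alike — is uniformly brightened.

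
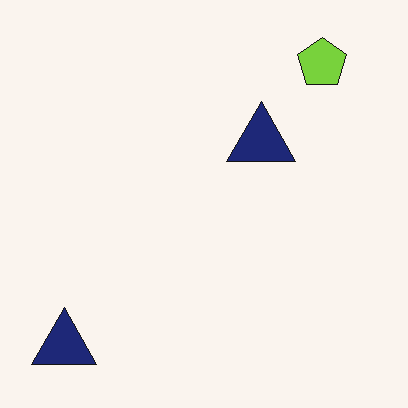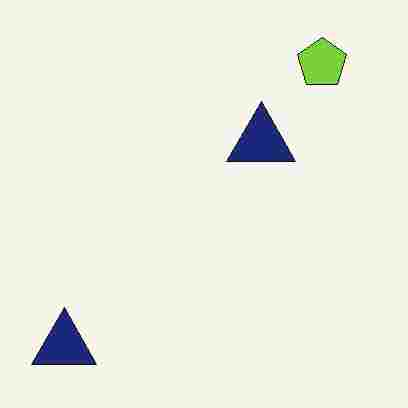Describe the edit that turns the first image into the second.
It was degraded with heavy JPEG compression.

Blocky 8×8 compression artifacts appear around shape edges and the flat background shows ringing — characteristic JPEG degradation.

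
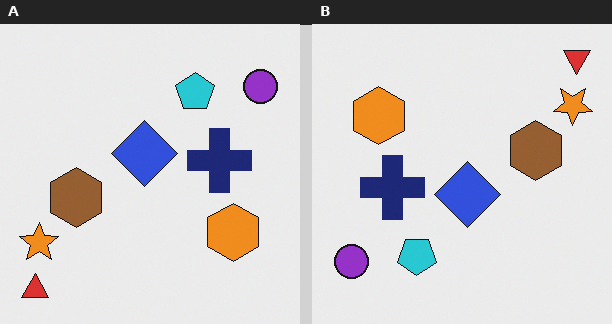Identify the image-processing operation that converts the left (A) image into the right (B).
The right (B) image is the left (A) rotated 180°.

The red triangle sits in the bottom-left of the left (A) image and the top-right of the right (B) — consistent with a whole-image 180° rotation.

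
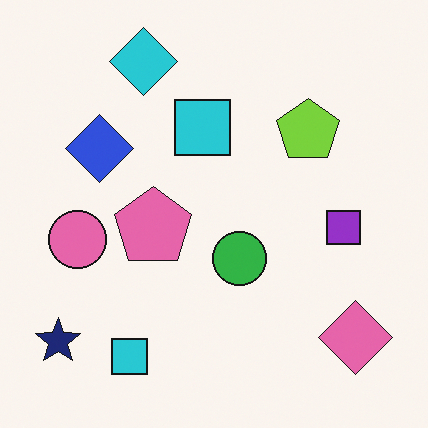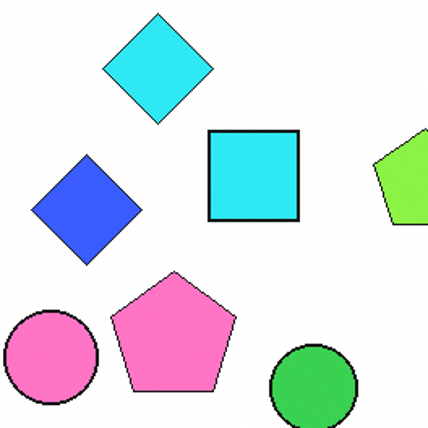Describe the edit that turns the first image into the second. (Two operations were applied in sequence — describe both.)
The second image is the first slightly brightened, then cropped tightly and scaled back up.

Every pixel — background and shapes alike — is uniformly brightened. The visible shapes are larger and the field of view is narrower; shapes near the original edges may be partly or wholly outside the frame — a crop-and-rescale.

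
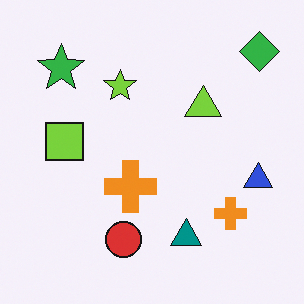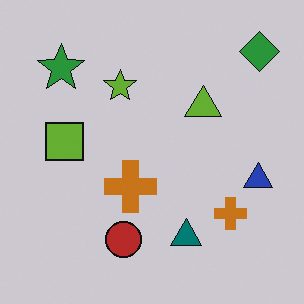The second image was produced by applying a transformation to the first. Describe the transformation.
It was slightly darkened.

Every pixel — background and shapes alike — is uniformly darkened.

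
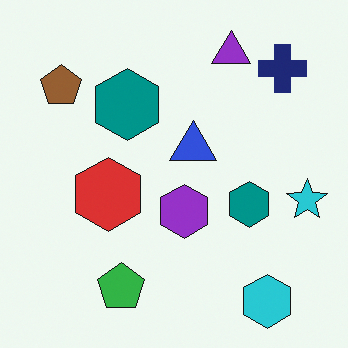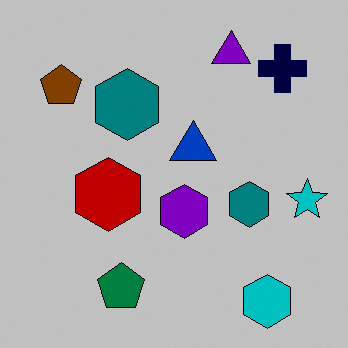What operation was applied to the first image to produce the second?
The transformation is: heavily posterized to just a handful of flat colors.

Each flat color has snapped to a coarser quantized level — most visibly, the near-white background has dropped to a flat grey.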